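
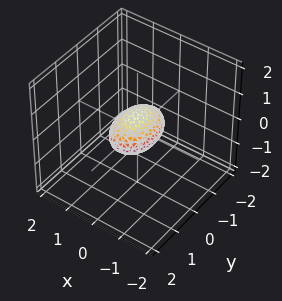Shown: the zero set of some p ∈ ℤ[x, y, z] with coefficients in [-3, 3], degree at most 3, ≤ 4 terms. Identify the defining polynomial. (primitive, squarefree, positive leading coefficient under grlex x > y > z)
2*x^2 + y^2 + 3*z^2 - 1

(a) Degree: a closed, bounded, convex surface; a quadric, so deg p = 2.
(b) Symmetries: it's symmetric under y → −y, forcing even powers of y; the x ↦ −x reflection is a symmetry, so x appears only in even powers; mirror symmetry z ↦ −z ⇒ only even powers of z.
(c) Against the integer gridlines: the y-axis gridline crossings are at y ∈ {-1, 1}.
(d) These observations pin down the coefficients.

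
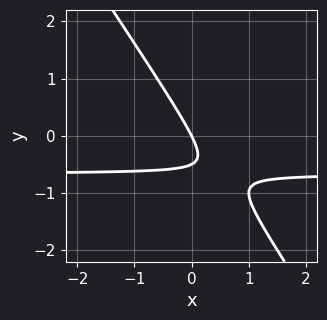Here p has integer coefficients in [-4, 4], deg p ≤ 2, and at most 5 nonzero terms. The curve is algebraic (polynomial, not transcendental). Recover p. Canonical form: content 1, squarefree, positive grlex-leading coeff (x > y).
1. The degree is 2 — no degree-1 curve has this shape.
2. Checking where it meets the axes: one y-axis crossing is at y = 0; one x-axis crossing is at x = 0.
3. Fitting integer coefficients to these (and the overall shape) gives p.

3*x*y + 2*y^2 + 2*x + y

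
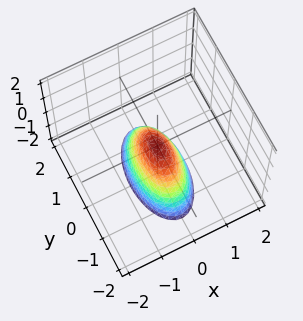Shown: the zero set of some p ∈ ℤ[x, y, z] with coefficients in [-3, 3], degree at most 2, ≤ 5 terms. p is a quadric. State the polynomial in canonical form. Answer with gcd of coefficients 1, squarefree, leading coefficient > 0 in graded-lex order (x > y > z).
3*x^2 + y^2 + z

The degree is 2 — a paraboloid; a quadric.
Symmetries: the y ↦ −y reflection is a symmetry, so y appears only in even powers; it's symmetric under x → −x, forcing even powers of x.
Reading off the gridlines: it crosses the z-axis at the gridline z = 0; it meets the y-axis at y = 0 (among the integer gridlines); it meets the x-axis at x = 0 (among the integer gridlines).
Together with the visible shape, these determine p as stated.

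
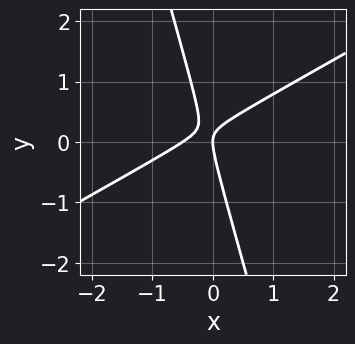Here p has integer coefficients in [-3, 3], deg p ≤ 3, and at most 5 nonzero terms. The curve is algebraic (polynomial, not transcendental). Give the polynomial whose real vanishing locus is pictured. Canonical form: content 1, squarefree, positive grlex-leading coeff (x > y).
First, deg p = 2. The shape is more complex than any degree-1 curve.
Next, checking where it meets the axes: it meets the x-axis at x = 0 (among the integer gridlines); it meets the y-axis at y = 0 (among the integer gridlines).
Finally, these observations pin down the coefficients.

2*x^2 - 3*x*y - y^2 + x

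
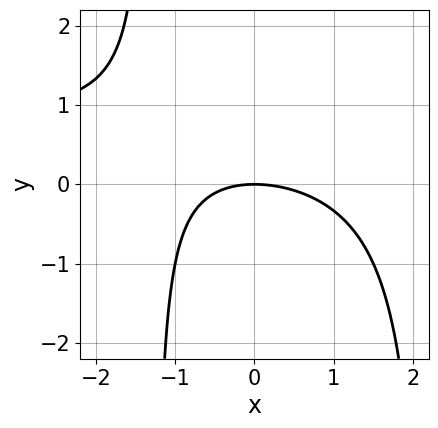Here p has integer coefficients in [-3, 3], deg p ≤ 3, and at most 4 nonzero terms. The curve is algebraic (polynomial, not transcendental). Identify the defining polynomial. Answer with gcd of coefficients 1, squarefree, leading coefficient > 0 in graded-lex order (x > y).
x^2*y - x^2 - x*y - 3*y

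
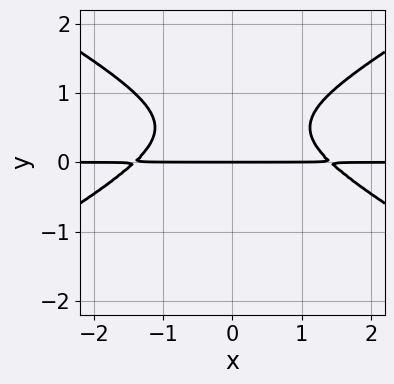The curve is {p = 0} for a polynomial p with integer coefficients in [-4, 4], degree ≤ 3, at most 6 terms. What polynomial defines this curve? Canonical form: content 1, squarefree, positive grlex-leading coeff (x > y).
(a) Degree: a generic line meets the curve in up to 3 points, so deg p = 3.
(b) Symmetries: it's symmetric under x → −x, forcing even powers of x.
(c) Checking where it meets the axes: it meets the y-axis at y = 0 (among the integer gridlines); the visible x-axis segment lies entirely on the curve.
(d) Solving for integer coefficients yields p as stated.

x^2*y - 3*y^3 + 3*y^2 - 2*y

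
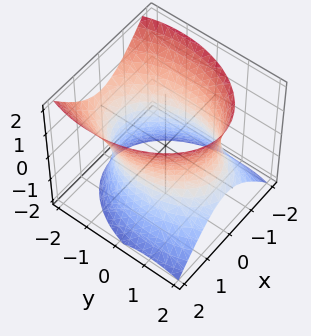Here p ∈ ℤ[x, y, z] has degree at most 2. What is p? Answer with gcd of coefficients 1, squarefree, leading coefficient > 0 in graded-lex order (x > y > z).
2*x^2 + y^2 + y*z - z^2 - 3

1. The degree is 2 — no degree-1 surface has this shape.
2. Reading off the gridlines: the surface avoids every integer z-axis point in the box.
3. These observations pin down the coefficients.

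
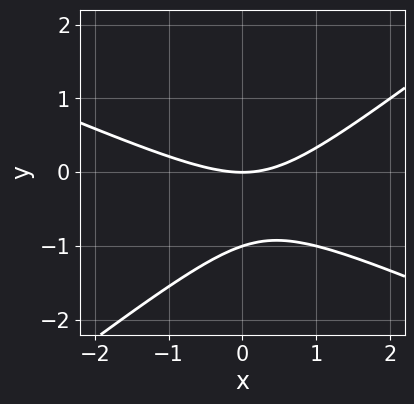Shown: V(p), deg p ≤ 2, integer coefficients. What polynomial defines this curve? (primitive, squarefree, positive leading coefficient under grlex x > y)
x^2 + x*y - 3*y^2 - 3*y

1. Degree: no degree-1 curve has this shape, so deg p = 2.
2. Checking where it meets the axes: the y-axis gridline crossings are at y ∈ {-1, 0}; one x-axis crossing is at x = 0.
3. Together with the visible shape, these determine p as stated.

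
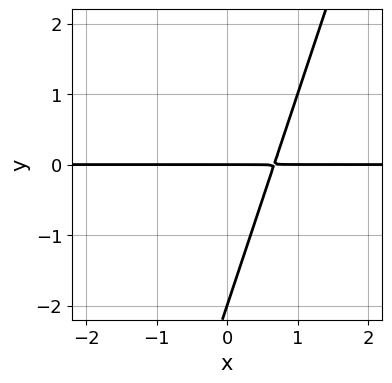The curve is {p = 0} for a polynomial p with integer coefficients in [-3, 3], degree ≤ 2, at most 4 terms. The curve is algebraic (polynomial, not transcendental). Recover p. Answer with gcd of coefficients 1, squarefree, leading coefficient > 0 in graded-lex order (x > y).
(a) The degree is 2 — the shape is more complex than any degree-1 curve.
(b) Observable constraints: every point of the x-axis in the box is on the curve; among the integer gridlines, it crosses the y-axis at y ∈ {-2, 0}.
(c) Assembling these constraints gives the stated polynomial.

3*x*y - y^2 - 2*y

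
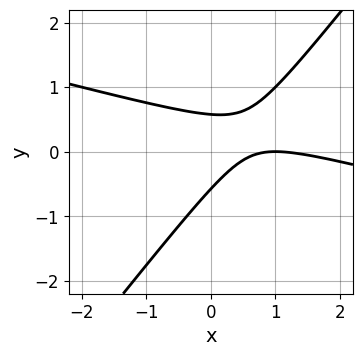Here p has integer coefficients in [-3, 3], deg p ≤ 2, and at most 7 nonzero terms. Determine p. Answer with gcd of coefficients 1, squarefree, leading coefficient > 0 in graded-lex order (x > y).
deg p = 2. The shape is more complex than any degree-1 curve.
Checking where it meets the axes: one x-axis crossing is at x = 1.
Putting this together gives p.

x^2 + 3*x*y - 3*y^2 - 2*x + 1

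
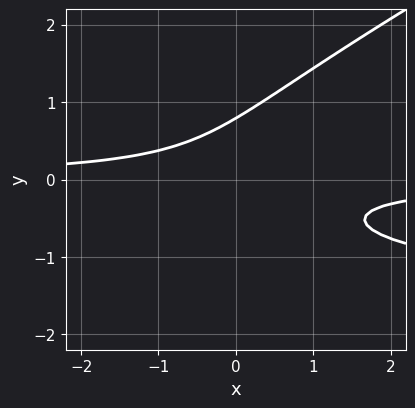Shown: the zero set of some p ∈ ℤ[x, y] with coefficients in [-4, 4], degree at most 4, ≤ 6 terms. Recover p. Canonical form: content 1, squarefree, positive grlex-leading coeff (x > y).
(a) deg p = 3. No degree-2 curve has this shape.
(b) Observable constraints: it misses every integer gridline on the x-axis.
(c) Solving for integer coefficients yields p as stated.

x*y^2 - 2*y^3 + 2*x*y + 1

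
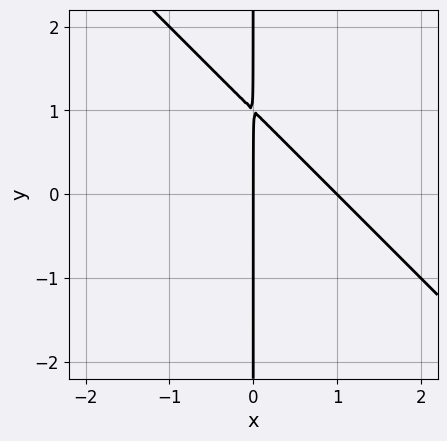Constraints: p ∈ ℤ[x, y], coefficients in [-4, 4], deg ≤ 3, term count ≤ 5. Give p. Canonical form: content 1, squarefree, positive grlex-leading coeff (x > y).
x^2 + x*y - x

deg p = 2.
Observable constraints: the x-axis gridline crossings are at x ∈ {0, 1}; the visible y-axis segment lies entirely on the curve.
These observations pin down the coefficients.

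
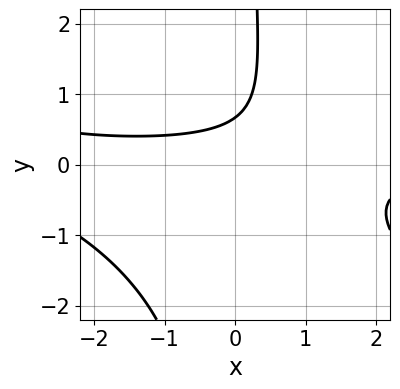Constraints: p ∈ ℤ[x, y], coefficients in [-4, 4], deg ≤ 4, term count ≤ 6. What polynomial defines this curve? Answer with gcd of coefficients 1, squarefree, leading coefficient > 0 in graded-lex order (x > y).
x^2*y + 2*x*y^2 + 2*x*y - 3*y + 2

deg p = 3.
Checking where it meets the axes: no x-intercept at any integer in the box.
Together with the visible shape, these determine p as stated.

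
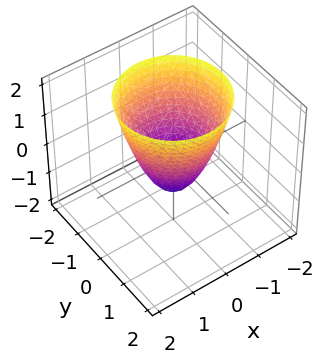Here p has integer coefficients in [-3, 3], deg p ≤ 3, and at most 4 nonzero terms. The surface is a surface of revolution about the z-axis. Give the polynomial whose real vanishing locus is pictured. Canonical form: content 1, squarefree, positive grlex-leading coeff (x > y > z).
3*x^2 + 3*y^2 - 2*z - 2

deg p = 2. No degree-1 surface has this shape.
Symmetries: rotational symmetry about the z-axis ⇒ p depends on x, y only through x² + y².
From the visible intercepts: a circular section at z = 0 has radius between 0 and 1; it crosses the z-axis at the gridline z = -1.
Solving for integer coefficients yields p as stated.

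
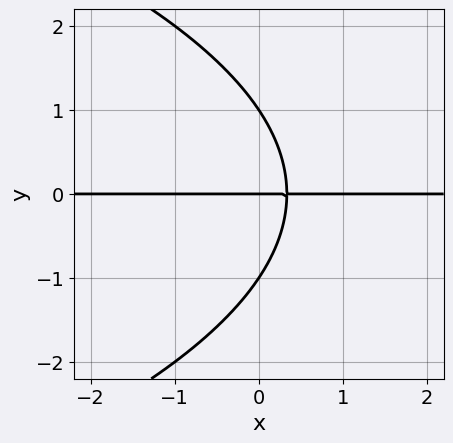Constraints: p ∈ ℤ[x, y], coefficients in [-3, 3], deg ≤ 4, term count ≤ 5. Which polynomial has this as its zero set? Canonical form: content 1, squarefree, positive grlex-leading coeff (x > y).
y^3 + 3*x*y - y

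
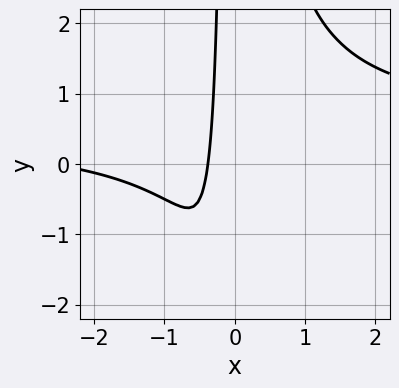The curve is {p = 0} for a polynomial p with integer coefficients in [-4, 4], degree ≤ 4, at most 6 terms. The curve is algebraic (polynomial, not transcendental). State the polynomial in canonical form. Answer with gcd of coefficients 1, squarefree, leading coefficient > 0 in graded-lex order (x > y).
2*x^2*y - x^2 - 3*x - 1

1. The degree is 3 — a generic line meets the curve in up to 3 points.
2. Reading off the gridlines: no y-intercept at any integer in the box.
3. Matching integer coefficients to the picture gives p.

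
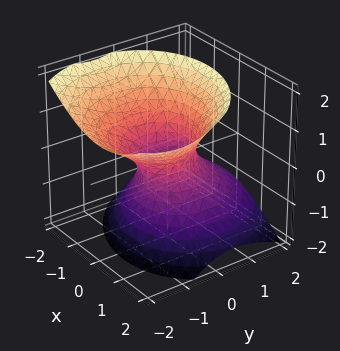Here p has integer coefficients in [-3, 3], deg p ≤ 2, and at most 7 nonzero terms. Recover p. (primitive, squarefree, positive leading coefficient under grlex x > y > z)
3*x^2 + x*y + 3*y^2 + 3*y*z - 3*z^2 - 2

First, the degree is 2 — a generic line meets the surface in up to 2 points.
Then, reading off the gridlines: no z-intercept at any integer in the box.
Finally, putting this together gives p.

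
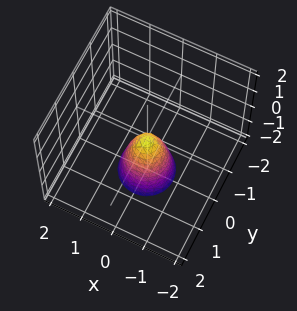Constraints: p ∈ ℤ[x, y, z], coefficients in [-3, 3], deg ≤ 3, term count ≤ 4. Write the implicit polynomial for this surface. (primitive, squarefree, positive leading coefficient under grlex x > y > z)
The degree is 2 — a paraboloid; a quadric.
Symmetries: rotational symmetry about the z-axis ⇒ p depends on x, y only through x² + y².
Checking where it meets the axes: a circular section at z = -1 has radius between 0 and 1; one x-axis crossing is at x = 0; one y-axis crossing is at y = 0.
Putting this together gives p.

3*x^2 + 3*y^2 + z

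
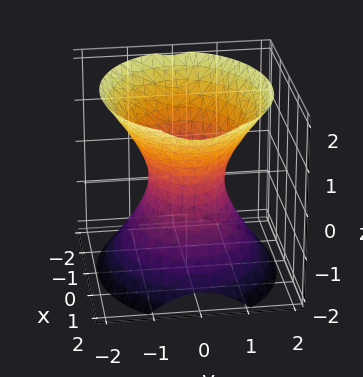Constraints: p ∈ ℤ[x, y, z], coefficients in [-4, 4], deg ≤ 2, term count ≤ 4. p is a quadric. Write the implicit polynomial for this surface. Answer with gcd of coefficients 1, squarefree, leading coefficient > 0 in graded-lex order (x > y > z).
2*x^2 + 3*y^2 - 2*z^2 - 2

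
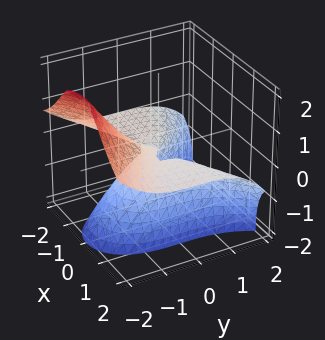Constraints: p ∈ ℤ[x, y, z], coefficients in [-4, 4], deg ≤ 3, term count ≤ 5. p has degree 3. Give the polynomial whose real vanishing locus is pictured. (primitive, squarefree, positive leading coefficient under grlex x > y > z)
1. The degree is 3 — a generic line meets the surface in up to 3 points.
2. Reading off the gridlines: every point of the x-axis in the box is on the surface; it crosses the z-axis at the gridline z = 0; one y-axis crossing is at y = 0.
3. Assembling these constraints gives the stated polynomial.

3*x^2*z + y^3 + 2*z^2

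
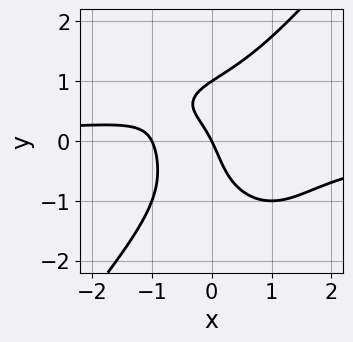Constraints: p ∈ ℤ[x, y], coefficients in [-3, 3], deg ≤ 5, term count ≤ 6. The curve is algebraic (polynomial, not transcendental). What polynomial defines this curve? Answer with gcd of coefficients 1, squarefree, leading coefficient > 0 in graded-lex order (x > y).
deg p = 4. A generic line meets the curve in up to 4 points.
From the visible intercepts: the x-axis gridline crossings are at x ∈ {-1, 0}; among the integer gridlines, it crosses the y-axis at y ∈ {0, 1}.
Solving for integer coefficients yields p as stated.

2*x^3*y - y^4 + 2*x^2 + 2*x + y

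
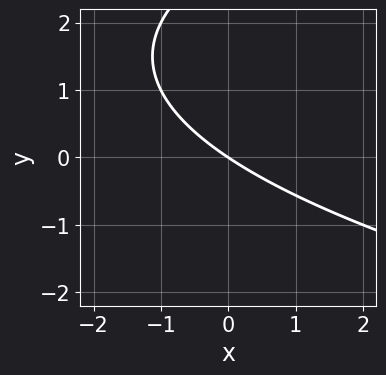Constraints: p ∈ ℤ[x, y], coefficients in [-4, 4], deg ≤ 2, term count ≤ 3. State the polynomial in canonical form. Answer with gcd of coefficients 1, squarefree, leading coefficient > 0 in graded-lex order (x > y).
y^2 - 2*x - 3*y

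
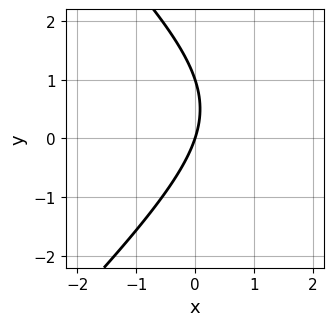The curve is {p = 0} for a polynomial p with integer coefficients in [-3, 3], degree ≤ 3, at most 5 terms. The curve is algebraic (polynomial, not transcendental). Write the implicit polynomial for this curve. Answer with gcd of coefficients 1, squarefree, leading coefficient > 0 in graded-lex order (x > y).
(a) deg p = 2. The shape is more complex than any degree-1 curve.
(b) Checking where it meets the axes: the y-axis gridline crossings are at y ∈ {0, 1}; it meets the x-axis at x = 0 (among the integer gridlines).
(c) Putting this together gives p.

x^2 - y^2 - 3*x + y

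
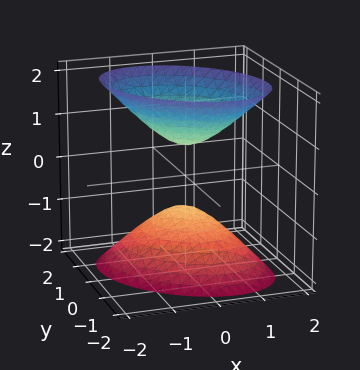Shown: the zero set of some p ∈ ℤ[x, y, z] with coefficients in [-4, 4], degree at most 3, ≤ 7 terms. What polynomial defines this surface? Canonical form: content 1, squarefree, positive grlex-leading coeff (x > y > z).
3*x^2 + 2*x*y + 3*y^2 - 2*z^2 + 1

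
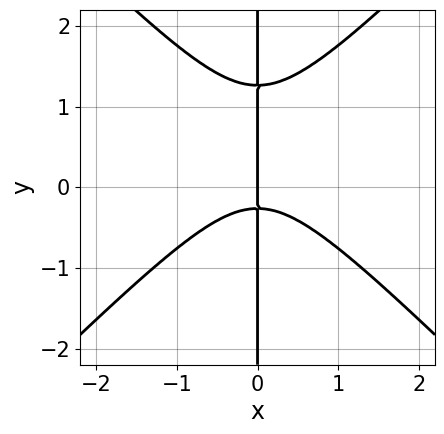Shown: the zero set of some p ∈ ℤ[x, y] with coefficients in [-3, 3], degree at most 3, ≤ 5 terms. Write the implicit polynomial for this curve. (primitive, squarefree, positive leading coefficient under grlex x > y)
3*x^3 - 3*x*y^2 + 3*x*y + x

1. The degree is 3 — a generic line meets the curve in up to 3 points.
2. Observable constraints: one x-axis crossing is at x = 0; every point of the y-axis in the box is on the curve.
3. The integer polynomial consistent with all of this is the stated p.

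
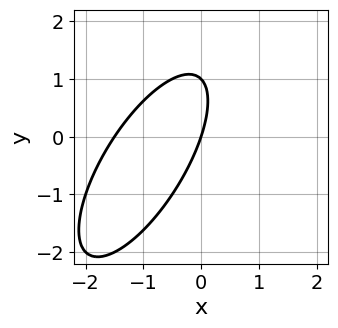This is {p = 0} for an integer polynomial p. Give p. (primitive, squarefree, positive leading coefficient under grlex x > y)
1. Degree: no degree-1 curve has this shape, so deg p = 2.
2. Reading off the gridlines: among the integer gridlines, it crosses the y-axis at y ∈ {0, 1}; it crosses the x-axis at the gridline x = 0.
3. Putting this together gives p.

2*x^2 - 2*x*y + y^2 + 3*x - y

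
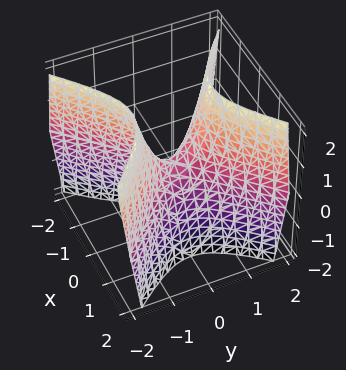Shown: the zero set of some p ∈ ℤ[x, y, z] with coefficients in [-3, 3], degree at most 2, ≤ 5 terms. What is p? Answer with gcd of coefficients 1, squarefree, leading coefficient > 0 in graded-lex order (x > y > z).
2*x^2 - 2*y^2 + z

(a) deg p = 2. A saddle surface; a quadric.
(b) Symmetries: it's symmetric under x → −x, forcing even powers of x; the y ↦ −y reflection is a symmetry, so y appears only in even powers.
(c) Checking where it meets the axes: it meets the z-axis at z = 0 (among the integer gridlines); it meets the y-axis at y = 0 (among the integer gridlines).
(d) Matching integer coefficients to the picture gives p.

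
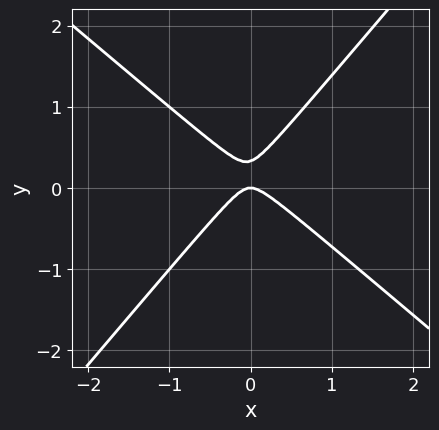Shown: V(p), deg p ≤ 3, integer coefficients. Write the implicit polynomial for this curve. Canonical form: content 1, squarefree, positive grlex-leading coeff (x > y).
3*x^2 + x*y - 3*y^2 + y

First, degree: a generic line meets the curve in up to 2 points, so deg p = 2.
Next, against the integer gridlines: it crosses the y-axis at the gridline y = 0; it meets the x-axis at x = 0 (among the integer gridlines).
Finally, matching integer coefficients to the picture gives p.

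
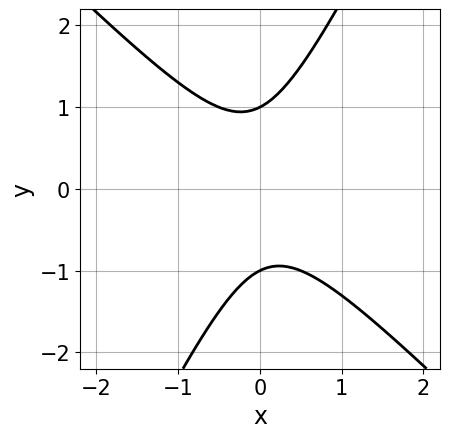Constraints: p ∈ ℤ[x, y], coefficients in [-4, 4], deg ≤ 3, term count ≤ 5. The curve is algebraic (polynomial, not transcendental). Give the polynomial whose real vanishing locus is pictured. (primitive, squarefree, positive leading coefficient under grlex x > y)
(a) Degree: a generic line meets the curve in up to 2 points, so deg p = 2.
(b) From the axis intercepts and sections: among the integer gridlines, it crosses the y-axis at y ∈ {-1, 1}; it misses every integer gridline on the x-axis.
(c) These observations pin down the coefficients.

2*x^2 + x*y - y^2 + 1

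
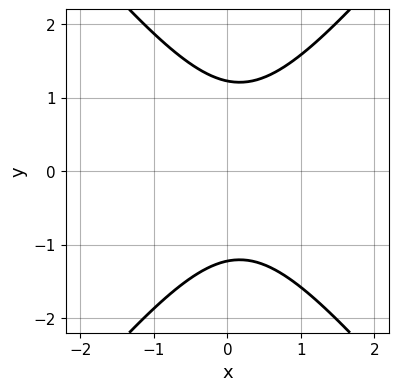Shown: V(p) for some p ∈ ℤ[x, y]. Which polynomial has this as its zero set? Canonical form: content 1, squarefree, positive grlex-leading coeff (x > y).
3*x^2 - 2*y^2 - x + 3

First, degree: no degree-1 curve has this shape, so deg p = 2.
Next, symmetries: the y ↦ −y reflection is a symmetry, so y appears only in even powers.
Then, from the axis intercepts and sections: no x-intercept at any integer in the box.
Finally, fitting integer coefficients to these (and the overall shape) gives p.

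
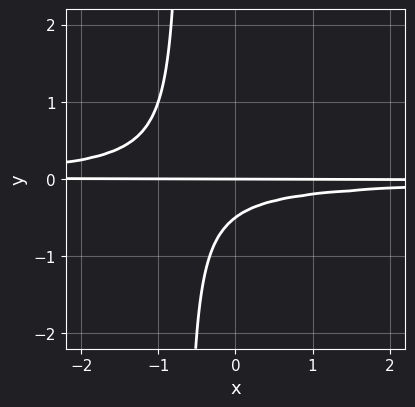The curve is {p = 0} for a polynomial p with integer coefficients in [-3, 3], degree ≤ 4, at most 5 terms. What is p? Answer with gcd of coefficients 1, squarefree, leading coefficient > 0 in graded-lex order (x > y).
deg p = 3.
Against the integer gridlines: one y-axis crossing is at y = 0; the visible x-axis segment lies entirely on the curve.
These observations pin down the coefficients.

3*x*y^2 + 2*y^2 + y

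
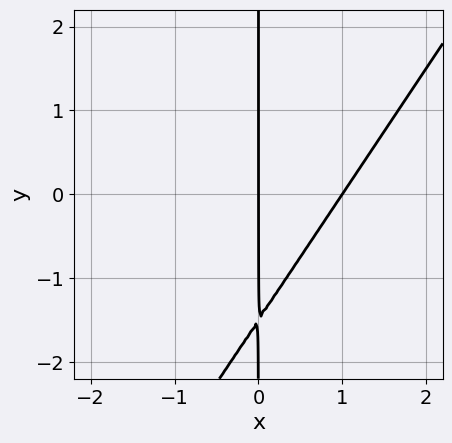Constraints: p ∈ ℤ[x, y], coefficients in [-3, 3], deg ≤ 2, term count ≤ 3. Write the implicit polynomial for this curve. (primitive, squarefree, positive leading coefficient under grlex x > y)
3*x^2 - 2*x*y - 3*x

1. The degree is 2 — the shape is more complex than any degree-1 curve.
2. From the visible intercepts: every point of the y-axis in the box is on the curve; among the integer gridlines, it crosses the x-axis at x ∈ {0, 1}.
3. The integer polynomial consistent with all of this is the stated p.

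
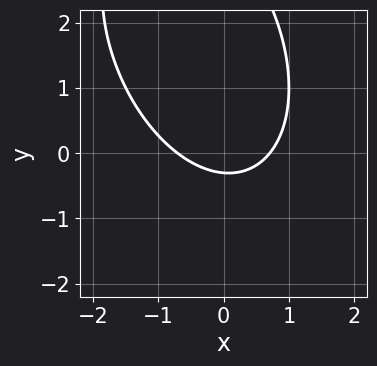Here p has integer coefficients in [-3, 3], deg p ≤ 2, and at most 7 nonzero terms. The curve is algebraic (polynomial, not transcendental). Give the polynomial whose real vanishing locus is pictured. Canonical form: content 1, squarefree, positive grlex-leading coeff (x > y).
deg p = 2. A generic line meets the curve in up to 2 points.
The integer polynomial consistent with all of this is the stated p.

2*x^2 + x*y + y^2 - 3*y - 1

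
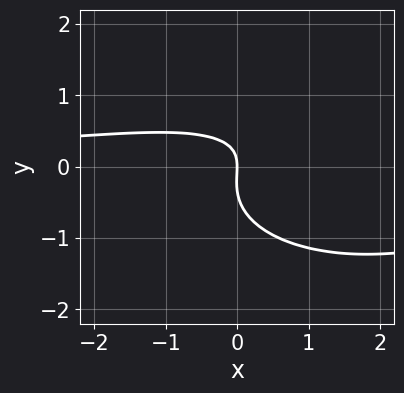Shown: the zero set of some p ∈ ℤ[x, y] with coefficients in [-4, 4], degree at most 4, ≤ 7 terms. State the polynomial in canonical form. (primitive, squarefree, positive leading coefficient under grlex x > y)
x^2*y + 3*y^3 - 2*x*y + y^2 + 2*x

Degree: a generic line meets the curve in up to 3 points, so deg p = 3.
Observable constraints: it crosses the y-axis at the gridline y = 0; one x-axis crossing is at x = 0.
Assembling these constraints gives the stated polynomial.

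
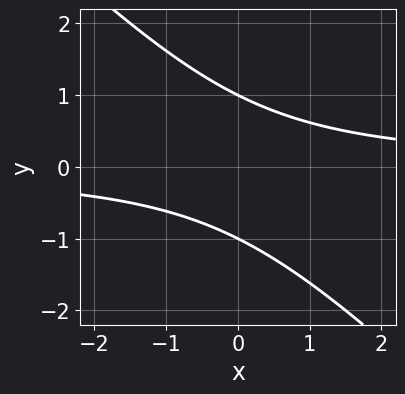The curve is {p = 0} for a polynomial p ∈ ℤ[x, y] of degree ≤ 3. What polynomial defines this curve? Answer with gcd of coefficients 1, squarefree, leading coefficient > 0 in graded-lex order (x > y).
deg p = 2. A generic line meets the curve in up to 2 points.
Reading off the gridlines: among the integer gridlines, it crosses the y-axis at y ∈ {-1, 1}; it misses every integer gridline on the x-axis.
Assembling these constraints gives the stated polynomial.

x*y + y^2 - 1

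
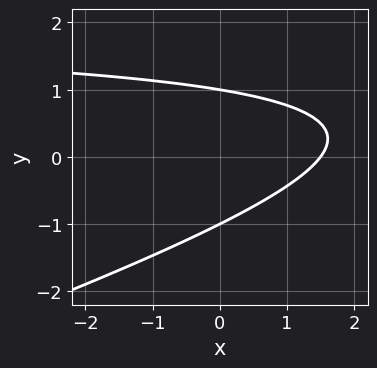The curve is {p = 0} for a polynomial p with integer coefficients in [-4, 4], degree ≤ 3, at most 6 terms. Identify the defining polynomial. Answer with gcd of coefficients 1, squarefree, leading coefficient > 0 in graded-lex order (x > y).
Degree: the shape is more complex than any degree-1 curve, so deg p = 2.
From the axis intercepts and sections: among the integer gridlines, it crosses the y-axis at y ∈ {-1, 1}.
Fitting integer coefficients to these (and the overall shape) gives p.

x*y - 3*y^2 - 2*x + 3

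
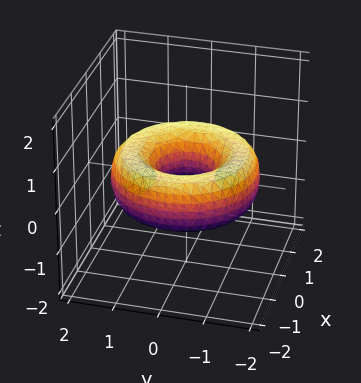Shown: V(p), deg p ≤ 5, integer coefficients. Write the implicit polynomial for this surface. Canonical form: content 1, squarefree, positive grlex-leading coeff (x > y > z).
x^4 + 2*x^2*y^2 + y^4 - 3*x^2 - 3*y^2 + 3*z^2 + 1

The degree is 4 — the shape is more complex than any degree-3 surface.
By symmetry, every cross-section ⟂ z is a circle, so x, y appear only via x² + y².
Against the integer gridlines: no z-intercept at any integer in the box; a circular section at z = 0 has radius between 0 and 1.
These observations pin down the coefficients.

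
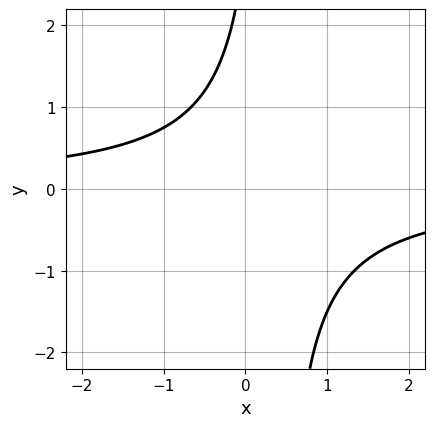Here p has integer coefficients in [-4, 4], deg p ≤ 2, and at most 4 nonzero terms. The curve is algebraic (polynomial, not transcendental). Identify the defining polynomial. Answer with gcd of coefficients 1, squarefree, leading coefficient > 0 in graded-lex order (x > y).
(a) deg p = 2.
(b) From the axis intercepts and sections: no x-intercept at any integer in the box; the curve avoids every integer y-axis point in the box.
(c) Together with the visible shape, these determine p as stated.

3*x*y - y + 3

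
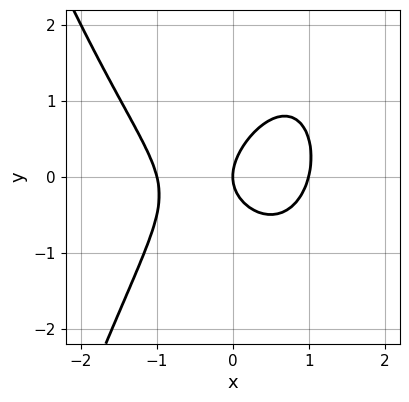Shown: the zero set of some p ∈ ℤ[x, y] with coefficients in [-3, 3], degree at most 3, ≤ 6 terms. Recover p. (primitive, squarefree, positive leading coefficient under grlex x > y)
Degree: no degree-2 curve has this shape, so deg p = 3.
From the axis intercepts and sections: the x-axis gridline crossings are at x ∈ {-1, 0, 1}; it meets the y-axis at y = 0 (among the integer gridlines).
These observations pin down the coefficients.

2*x^3 - x*y + 2*y^2 - 2*x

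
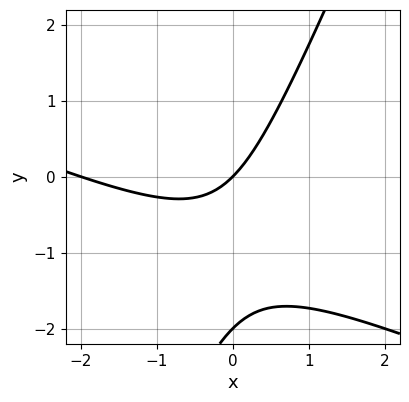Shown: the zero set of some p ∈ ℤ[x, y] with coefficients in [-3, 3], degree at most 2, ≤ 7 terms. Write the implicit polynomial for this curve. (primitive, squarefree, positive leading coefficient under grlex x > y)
1. The degree is 2 — no degree-1 curve has this shape.
2. Against the integer gridlines: the x-axis gridline crossings are at x ∈ {-2, 0}; the y-axis gridline crossings are at y ∈ {-2, 0}.
3. Putting this together gives p.

x^2 + 2*x*y - y^2 + 2*x - 2*y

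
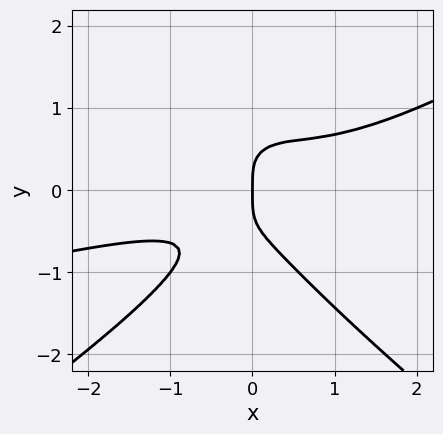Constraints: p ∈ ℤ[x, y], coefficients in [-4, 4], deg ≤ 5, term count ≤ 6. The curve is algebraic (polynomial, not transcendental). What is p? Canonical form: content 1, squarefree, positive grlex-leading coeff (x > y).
x^2*y^2 - 2*y^4 + x^3 - 3*x^2*y + x

First, the degree is 4 — the shape is more complex than any degree-3 curve.
Next, reading off the gridlines: it meets the x-axis at x = 0 (among the integer gridlines); it meets the y-axis at y = 0 (among the integer gridlines).
Finally, assembling these constraints gives the stated polynomial.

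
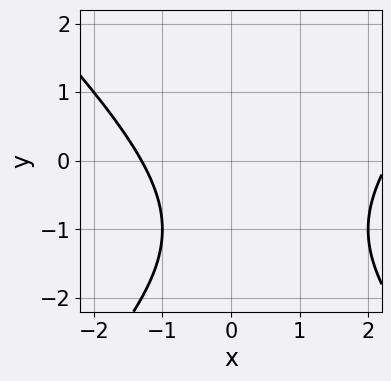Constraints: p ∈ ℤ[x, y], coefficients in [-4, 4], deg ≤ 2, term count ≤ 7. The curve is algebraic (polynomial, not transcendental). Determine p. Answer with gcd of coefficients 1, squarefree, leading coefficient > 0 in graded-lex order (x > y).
x^2 - y^2 - x - 2*y - 3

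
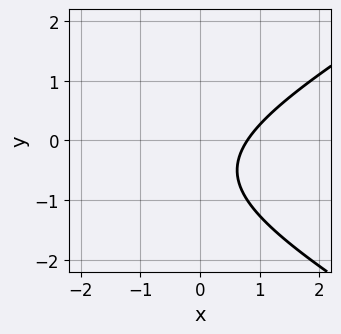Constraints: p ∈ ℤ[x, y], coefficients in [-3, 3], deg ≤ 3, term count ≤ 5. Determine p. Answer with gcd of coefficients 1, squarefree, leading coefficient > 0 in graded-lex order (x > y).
x^2 - 3*y^2 + 3*x - 3*y - 3

(a) Degree: the shape is more complex than any degree-1 curve, so deg p = 2.
(b) Against the integer gridlines: it misses every integer gridline on the y-axis.
(c) The integer polynomial consistent with all of this is the stated p.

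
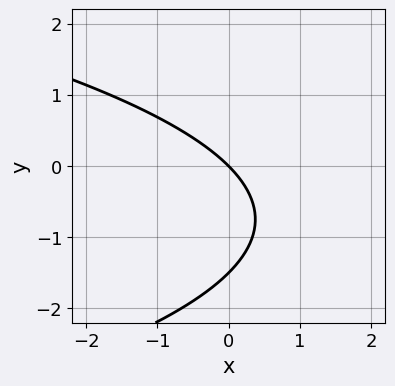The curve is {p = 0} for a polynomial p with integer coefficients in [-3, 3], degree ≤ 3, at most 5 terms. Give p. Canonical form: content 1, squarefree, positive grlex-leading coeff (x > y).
2*y^2 + 3*x + 3*y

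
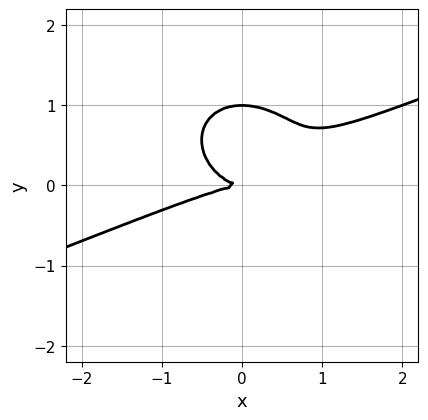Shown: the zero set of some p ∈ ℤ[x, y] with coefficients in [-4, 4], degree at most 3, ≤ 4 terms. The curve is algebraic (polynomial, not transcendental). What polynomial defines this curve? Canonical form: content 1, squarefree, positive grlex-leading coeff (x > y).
The degree is 3 — a generic line meets the curve in up to 3 points.
From the visible intercepts: the y-axis gridline crossings are at y ∈ {0, 1}; one x-axis crossing is at x = 0.
Fitting integer coefficients to these (and the overall shape) gives p.

x^3 - 2*x^2*y - 3*y^3 + 3*y^2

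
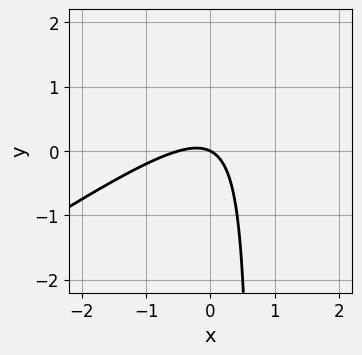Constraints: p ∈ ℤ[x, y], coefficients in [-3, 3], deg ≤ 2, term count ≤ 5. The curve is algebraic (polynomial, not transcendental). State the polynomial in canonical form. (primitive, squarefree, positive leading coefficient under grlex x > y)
2*x^2 - 3*x*y + x + 2*y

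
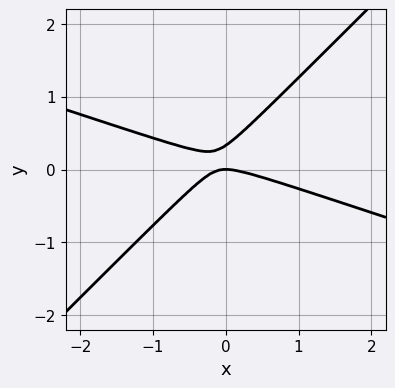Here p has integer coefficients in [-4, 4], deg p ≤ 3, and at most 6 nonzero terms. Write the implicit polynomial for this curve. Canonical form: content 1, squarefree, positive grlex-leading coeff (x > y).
The degree is 2 — a generic line meets the curve in up to 2 points.
Reading off the gridlines: it meets the x-axis at x = 0 (among the integer gridlines); it crosses the y-axis at the gridline y = 0.
Together with the visible shape, these determine p as stated.

x^2 + 2*x*y - 3*y^2 + y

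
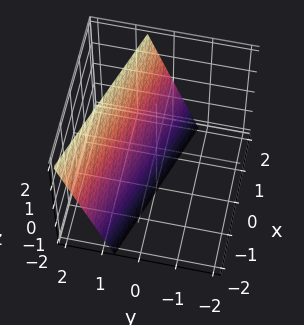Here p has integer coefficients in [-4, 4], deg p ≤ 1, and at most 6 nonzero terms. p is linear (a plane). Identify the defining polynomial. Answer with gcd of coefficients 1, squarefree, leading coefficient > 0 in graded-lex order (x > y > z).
The degree is 1 — the surface is flat (a plane).
From the visible intercepts: it crosses the z-axis at the gridline z = -2; it crosses the x-axis at the gridline x = 2.
Fitting integer coefficients to these (and the overall shape) gives p.

x + 3*y - z - 2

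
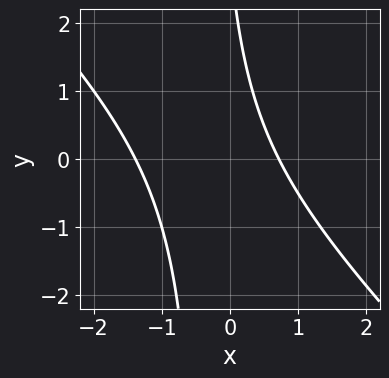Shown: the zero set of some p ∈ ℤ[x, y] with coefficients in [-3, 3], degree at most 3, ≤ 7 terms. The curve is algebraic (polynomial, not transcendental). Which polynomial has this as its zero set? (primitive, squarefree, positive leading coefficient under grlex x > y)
Degree: the shape is more complex than any degree-1 curve, so deg p = 2.
Checking where it meets the axes: the curve avoids every integer y-axis point in the box.
Together with the visible shape, these determine p as stated.

3*x^2 + 3*x*y + 2*x + y - 3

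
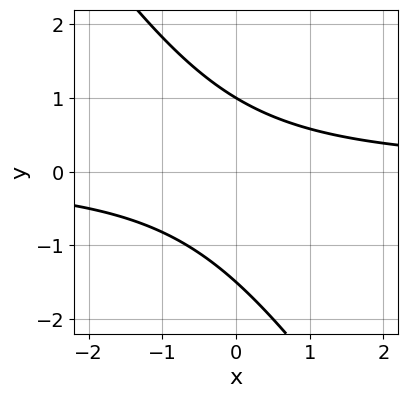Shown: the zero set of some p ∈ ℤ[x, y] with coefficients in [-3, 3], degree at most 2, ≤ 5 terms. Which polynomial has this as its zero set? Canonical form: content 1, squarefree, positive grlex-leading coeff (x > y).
3*x*y + 2*y^2 + y - 3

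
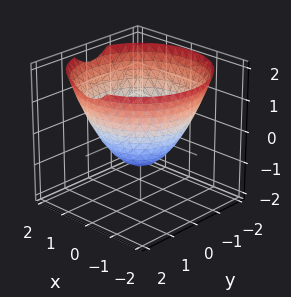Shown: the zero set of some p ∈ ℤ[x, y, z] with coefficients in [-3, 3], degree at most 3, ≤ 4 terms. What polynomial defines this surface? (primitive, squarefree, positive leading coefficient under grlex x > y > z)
First, the degree is 2 — the shape is more complex than any degree-1 surface.
Next, by symmetry, the z-axis is an axis of rotation, so x and y enter only as x² + y².
Next, observable constraints: a circular section at z = 0 has radius between 1 and 2; one z-axis crossing is at z = -1.
Finally, the integer polynomial consistent with all of this is the stated p.

2*x^2 + 2*y^2 - 3*z - 3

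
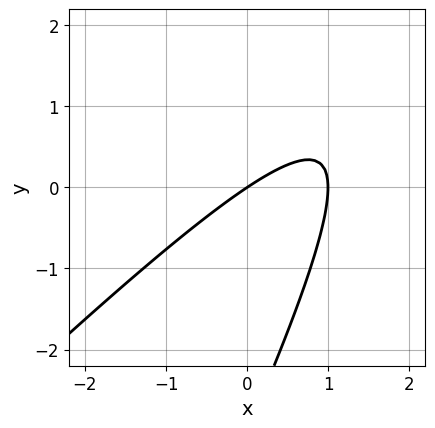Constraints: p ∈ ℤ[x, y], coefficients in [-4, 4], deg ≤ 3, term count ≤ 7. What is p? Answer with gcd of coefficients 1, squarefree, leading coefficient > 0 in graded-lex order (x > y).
(a) The degree is 2 — no degree-1 curve has this shape.
(b) Observable constraints: the x-axis gridline crossings are at x ∈ {0, 1}; one y-axis crossing is at y = 0.
(c) Fitting integer coefficients to these (and the overall shape) gives p.

2*x^2 - 3*x*y + y^2 - 2*x + 3*y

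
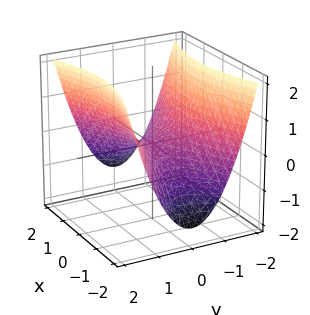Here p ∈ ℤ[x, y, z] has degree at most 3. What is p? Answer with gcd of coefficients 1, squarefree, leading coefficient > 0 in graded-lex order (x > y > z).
x^2 - 3*y^2 + 3*z

(a) Degree: a saddle surface; a quadric, so deg p = 2.
(b) Symmetries: it's symmetric under y → −y, forcing even powers of y; mirror symmetry x ↦ −x ⇒ only even powers of x.
(c) Observable constraints: it crosses the x-axis at the gridline x = 0; it meets the y-axis at y = 0 (among the integer gridlines); one z-axis crossing is at z = 0.
(d) Solving for integer coefficients yields p as stated.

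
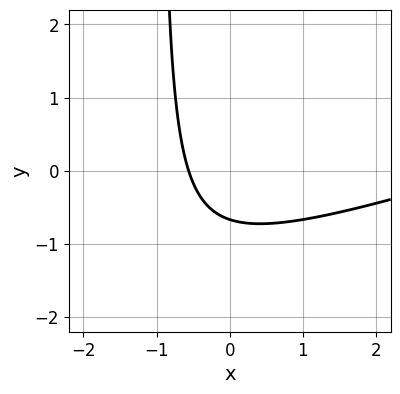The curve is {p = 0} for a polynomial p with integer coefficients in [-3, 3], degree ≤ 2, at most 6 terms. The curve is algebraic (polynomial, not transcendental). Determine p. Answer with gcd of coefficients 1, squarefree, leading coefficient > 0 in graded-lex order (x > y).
x^2 - 3*x*y - 3*x - 3*y - 2

deg p = 2. The shape is more complex than any degree-1 curve.
Matching integer coefficients to the picture gives p.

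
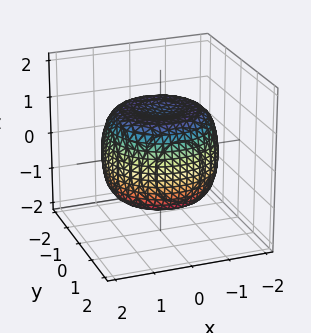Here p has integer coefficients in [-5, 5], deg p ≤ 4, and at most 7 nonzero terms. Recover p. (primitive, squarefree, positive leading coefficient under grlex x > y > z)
2*x^4 + 4*x^2*y^2 + 2*y^4 - 3*x^2 - 3*y^2 + 3*z^2 - 3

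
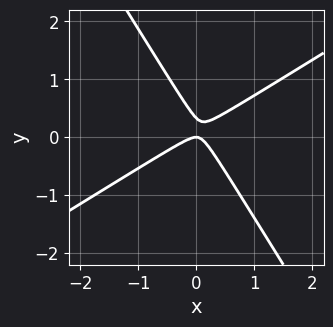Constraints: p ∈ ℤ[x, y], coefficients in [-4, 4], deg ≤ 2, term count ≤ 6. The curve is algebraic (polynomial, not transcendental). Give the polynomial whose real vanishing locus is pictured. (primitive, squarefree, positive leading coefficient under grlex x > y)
3*x^2 - 3*x*y - 3*y^2 + y

1. deg p = 2.
2. Checking where it meets the axes: one x-axis crossing is at x = 0; one y-axis crossing is at y = 0.
3. Matching integer coefficients to the picture gives p.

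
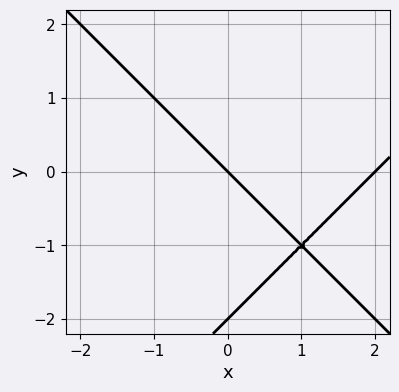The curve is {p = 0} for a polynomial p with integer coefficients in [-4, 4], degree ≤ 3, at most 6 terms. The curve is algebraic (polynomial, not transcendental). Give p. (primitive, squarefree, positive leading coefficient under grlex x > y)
(a) deg p = 2. No degree-1 curve has this shape.
(b) From the visible intercepts: among the integer gridlines, it crosses the x-axis at x ∈ {0, 2}; the y-axis gridline crossings are at y ∈ {-2, 0}.
(c) Assembling these constraints gives the stated polynomial.

x^2 - y^2 - 2*x - 2*y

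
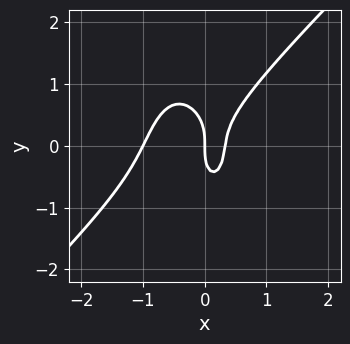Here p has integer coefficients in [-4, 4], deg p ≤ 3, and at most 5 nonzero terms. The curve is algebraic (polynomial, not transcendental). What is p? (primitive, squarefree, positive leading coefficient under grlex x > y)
3*x^3 - 2*x^2*y - y^3 + 2*x^2 - x

1. The degree is 3 — the shape is more complex than any degree-2 curve.
2. Checking where it meets the axes: the x-axis gridline crossings are at x ∈ {-1, 0}; it meets the y-axis at y = 0 (among the integer gridlines).
3. These observations pin down the coefficients.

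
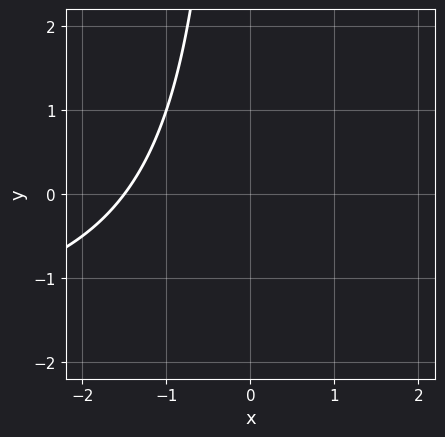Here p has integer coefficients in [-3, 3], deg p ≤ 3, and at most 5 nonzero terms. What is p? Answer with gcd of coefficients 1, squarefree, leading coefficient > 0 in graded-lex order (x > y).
First, the degree is 2 — no degree-1 curve has this shape.
Then, observable constraints: no y-intercept at any integer in the box.
Finally, assembling these constraints gives the stated polynomial.

x*y + 2*x + 3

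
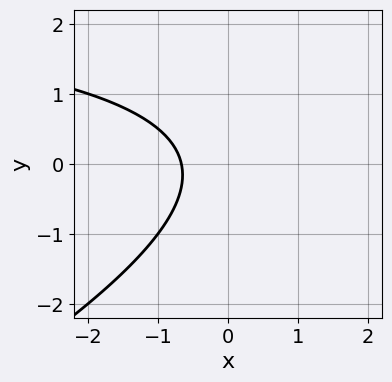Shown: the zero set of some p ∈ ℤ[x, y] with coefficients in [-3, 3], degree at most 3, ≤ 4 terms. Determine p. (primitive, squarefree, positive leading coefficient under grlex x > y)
First, deg p = 2. The shape is more complex than any degree-1 curve.
Next, from the axis intercepts and sections: it misses every integer gridline on the y-axis.
Finally, putting this together gives p.

x*y - 2*y^2 - 3*x - 2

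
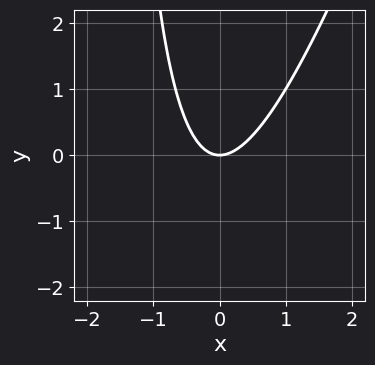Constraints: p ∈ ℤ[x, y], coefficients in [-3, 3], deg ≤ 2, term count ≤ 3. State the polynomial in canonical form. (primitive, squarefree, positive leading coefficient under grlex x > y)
3*x^2 - x*y - 2*y

First, deg p = 2. No degree-1 curve has this shape.
Then, against the integer gridlines: it crosses the y-axis at the gridline y = 0; one x-axis crossing is at x = 0.
Finally, these observations pin down the coefficients.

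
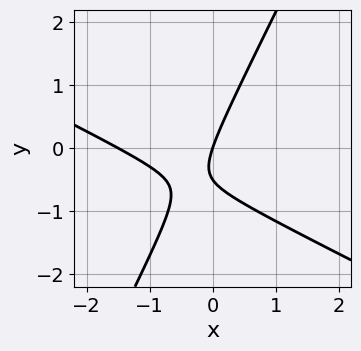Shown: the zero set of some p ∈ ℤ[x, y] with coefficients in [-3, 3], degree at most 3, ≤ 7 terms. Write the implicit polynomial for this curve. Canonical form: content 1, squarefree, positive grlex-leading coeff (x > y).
First, the degree is 2 — a generic line meets the curve in up to 2 points.
Next, from the axis intercepts and sections: one x-axis crossing is at x = 0; it crosses the y-axis at the gridline y = 0.
Finally, putting this together gives p.

2*x^2 + 3*x*y - 2*y^2 + 3*x - y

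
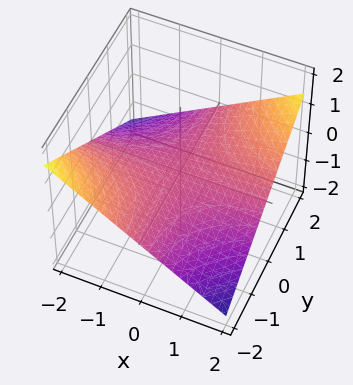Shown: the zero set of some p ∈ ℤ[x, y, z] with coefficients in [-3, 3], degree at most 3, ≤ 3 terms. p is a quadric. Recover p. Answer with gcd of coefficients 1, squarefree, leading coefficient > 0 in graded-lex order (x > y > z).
1. The degree is 2 — a saddle surface; a quadric.
2. Observable constraints: every point of the y-axis in the box is on the surface; one z-axis crossing is at z = 0; every point of the x-axis in the box is on the surface.
3. Matching integer coefficients to the picture gives p.

x*y - 3*z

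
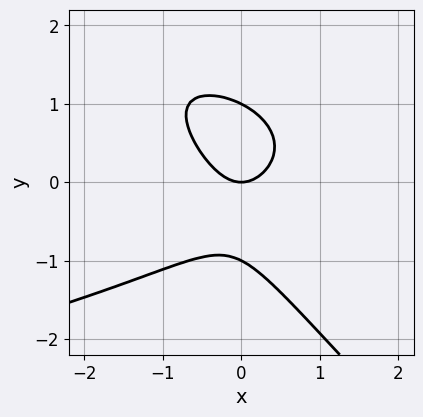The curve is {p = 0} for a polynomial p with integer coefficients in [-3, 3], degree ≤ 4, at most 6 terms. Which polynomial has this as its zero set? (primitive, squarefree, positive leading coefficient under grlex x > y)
2*x*y^2 + 2*y^3 + 3*x^2 - 2*y

First, deg p = 3. No degree-2 curve has this shape.
Next, against the integer gridlines: among the integer gridlines, it crosses the y-axis at y ∈ {-1, 0, 1}; one x-axis crossing is at x = 0.
Finally, putting this together gives p.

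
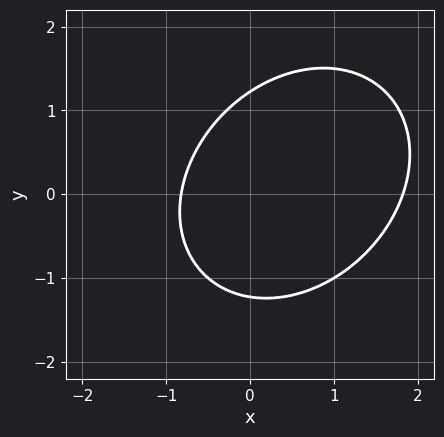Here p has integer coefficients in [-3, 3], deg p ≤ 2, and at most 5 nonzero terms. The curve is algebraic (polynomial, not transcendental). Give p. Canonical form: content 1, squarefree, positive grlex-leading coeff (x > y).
1. Degree: no degree-1 curve has this shape, so deg p = 2.
2. Solving for integer coefficients yields p as stated.

2*x^2 - x*y + 2*y^2 - 2*x - 3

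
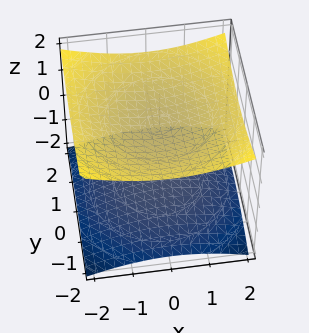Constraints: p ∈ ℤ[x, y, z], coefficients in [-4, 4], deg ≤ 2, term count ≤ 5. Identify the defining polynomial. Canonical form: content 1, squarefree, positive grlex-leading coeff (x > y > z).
The picture has 2 separate pieces. They look like related sheets of one shape, so recover p as a whole.
Degree: no degree-1 surface has this shape, so deg p = 2.
Symmetries: rotational symmetry about the z-axis ⇒ p depends on x, y only through x² + y².
Reading off the gridlines: the surface avoids every integer x-axis point in the box; it misses every integer gridline on the y-axis; among the integer gridlines, it crosses the z-axis at z ∈ {-1, 1}.
Assembling these constraints gives the stated polynomial.

x^2 + y^2 - 3*z^2 + 3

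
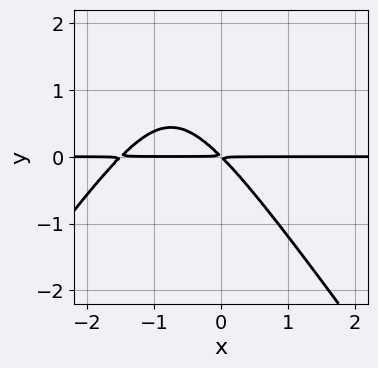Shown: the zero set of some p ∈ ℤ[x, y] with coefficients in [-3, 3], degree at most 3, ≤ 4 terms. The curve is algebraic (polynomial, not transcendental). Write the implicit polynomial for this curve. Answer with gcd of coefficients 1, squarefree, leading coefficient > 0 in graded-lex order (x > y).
1. deg p = 3. The shape is more complex than any degree-2 curve.
2. Reading off the gridlines: the visible x-axis segment lies entirely on the curve.
3. Putting this together gives p.

2*x^2*y - y^3 + 3*x*y + 3*y^2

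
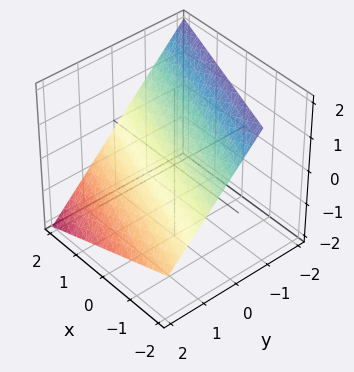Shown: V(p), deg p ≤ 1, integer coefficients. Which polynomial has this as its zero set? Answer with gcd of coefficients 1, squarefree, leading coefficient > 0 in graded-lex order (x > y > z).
1. The degree is 1 — every cross-section is a straight line — this is a plane.
2. Observable constraints: it meets the x-axis at x = 2 (among the integer gridlines).
3. Solving for integer coefficients yields p as stated.

x + 3*y + 3*z - 2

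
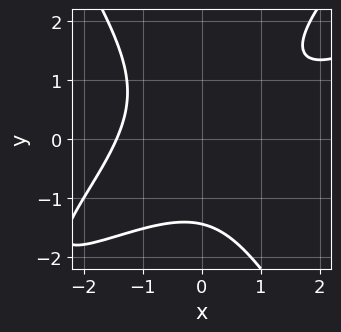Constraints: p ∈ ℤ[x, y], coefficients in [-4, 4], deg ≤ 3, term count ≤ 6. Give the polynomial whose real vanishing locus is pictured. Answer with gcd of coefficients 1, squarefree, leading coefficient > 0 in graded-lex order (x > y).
1. The degree is 3 — the shape is more complex than any degree-2 curve.
2. The integer polynomial consistent with all of this is the stated p.

x^3 - 2*x^2*y + y^3 - x*y + 3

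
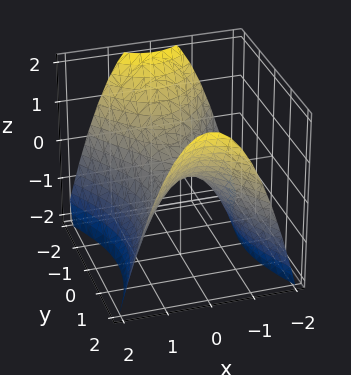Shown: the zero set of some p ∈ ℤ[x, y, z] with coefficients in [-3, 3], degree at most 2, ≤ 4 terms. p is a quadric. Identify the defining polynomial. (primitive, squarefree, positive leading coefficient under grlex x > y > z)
2*x^2 - y^2 + 2*z

deg p = 2.
Symmetries: it's symmetric under x → −x, forcing even powers of x; the y ↦ −y reflection is a symmetry, so y appears only in even powers.
Reading off the gridlines: it crosses the x-axis at the gridline x = 0; it crosses the y-axis at the gridline y = 0; it meets the z-axis at z = 0 (among the integer gridlines).
Matching integer coefficients to the picture gives p.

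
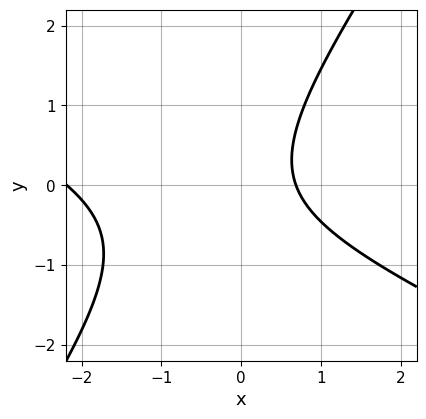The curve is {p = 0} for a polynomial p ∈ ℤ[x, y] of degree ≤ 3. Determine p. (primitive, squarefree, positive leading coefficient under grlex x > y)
deg p = 2. The shape is more complex than any degree-1 curve.
Against the integer gridlines: it misses every integer gridline on the y-axis.
The integer polynomial consistent with all of this is the stated p.

2*x^2 + 3*x*y - 3*y^2 + 3*x - 3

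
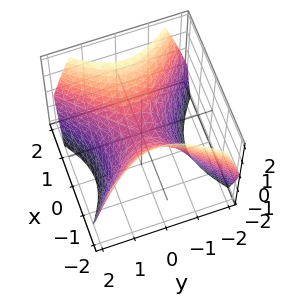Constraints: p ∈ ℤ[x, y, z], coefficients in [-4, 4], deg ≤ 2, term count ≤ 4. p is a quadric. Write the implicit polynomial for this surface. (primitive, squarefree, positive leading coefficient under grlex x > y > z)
x^2 - y^2 - z

(a) The degree is 2 — a saddle surface; a quadric.
(b) Symmetries: it's symmetric under x → −x, forcing even powers of x; mirror symmetry y ↦ −y ⇒ only even powers of y.
(c) Observable constraints: it crosses the y-axis at the gridline y = 0; it crosses the x-axis at the gridline x = 0; one z-axis crossing is at z = 0.
(d) Putting this together gives p.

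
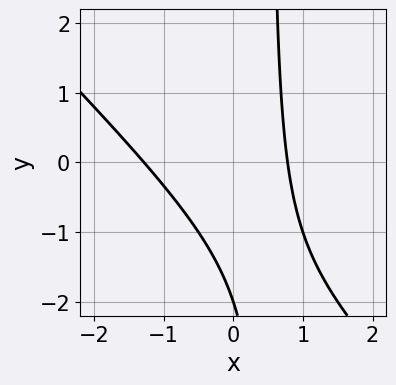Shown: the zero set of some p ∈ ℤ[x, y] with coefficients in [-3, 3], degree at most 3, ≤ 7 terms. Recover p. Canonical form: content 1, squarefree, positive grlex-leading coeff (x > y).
1. Degree: a generic line meets the curve in up to 2 points, so deg p = 2.
2. From the axis intercepts and sections: one y-axis crossing is at y = -2.
3. Putting this together gives p.

2*x^2 + 2*x*y + x - y - 2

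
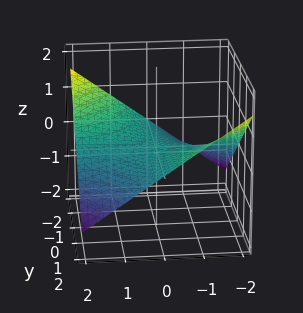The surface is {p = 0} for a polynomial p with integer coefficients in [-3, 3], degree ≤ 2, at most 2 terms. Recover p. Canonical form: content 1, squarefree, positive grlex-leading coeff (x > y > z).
First, the degree is 2 — a hyperbolic paraboloid; a quadric.
Next, against the integer gridlines: the visible y-axis segment lies entirely on the surface; it meets the z-axis at z = 0 (among the integer gridlines); the visible x-axis segment lies entirely on the surface.
Finally, matching integer coefficients to the picture gives p.

x*y + 3*z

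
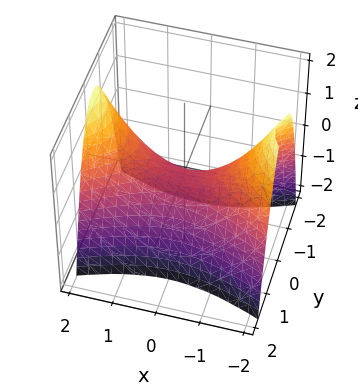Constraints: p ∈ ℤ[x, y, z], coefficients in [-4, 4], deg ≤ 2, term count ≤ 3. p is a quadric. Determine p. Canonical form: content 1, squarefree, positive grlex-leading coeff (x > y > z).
x^2 - 3*y^2 - 2*z

(a) deg p = 2. A hyperbolic paraboloid; a quadric.
(b) Symmetries: the y ↦ −y reflection is a symmetry, so y appears only in even powers; mirror symmetry x ↦ −x ⇒ only even powers of x.
(c) Observable constraints: it crosses the x-axis at the gridline x = 0; one z-axis crossing is at z = 0; it meets the y-axis at y = 0 (among the integer gridlines).
(d) Putting this together gives p.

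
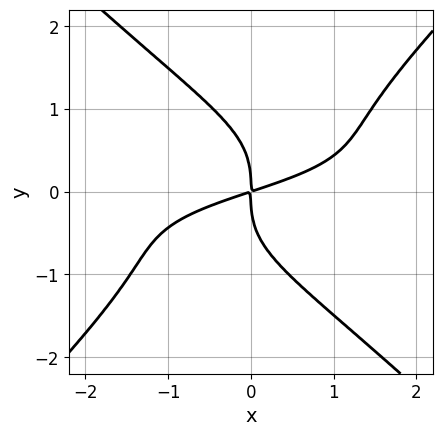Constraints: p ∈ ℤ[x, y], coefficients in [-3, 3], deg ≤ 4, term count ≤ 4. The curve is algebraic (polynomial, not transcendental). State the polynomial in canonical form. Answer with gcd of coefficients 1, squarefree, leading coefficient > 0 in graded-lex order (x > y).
2*x^2*y^2 - 2*y^4 + x^2 - 3*x*y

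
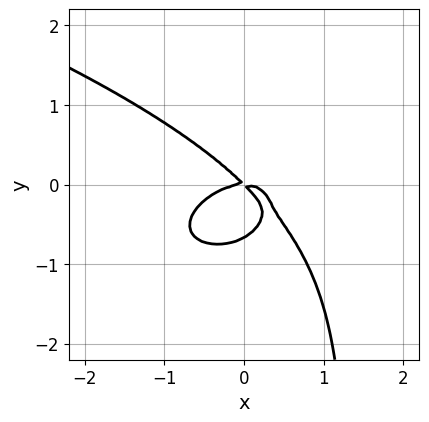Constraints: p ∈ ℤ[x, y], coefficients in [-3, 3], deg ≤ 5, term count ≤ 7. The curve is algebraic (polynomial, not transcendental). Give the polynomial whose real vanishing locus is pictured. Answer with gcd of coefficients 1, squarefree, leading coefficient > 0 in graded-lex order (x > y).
2*x*y^3 - 2*x^3 - 3*y^3 - 2*x*y - 2*y^2

The degree is 4 — no degree-3 curve has this shape.
Reading off the gridlines: it meets the y-axis at y = 0 (among the integer gridlines); it meets the x-axis at x = 0 (among the integer gridlines).
These observations pin down the coefficients.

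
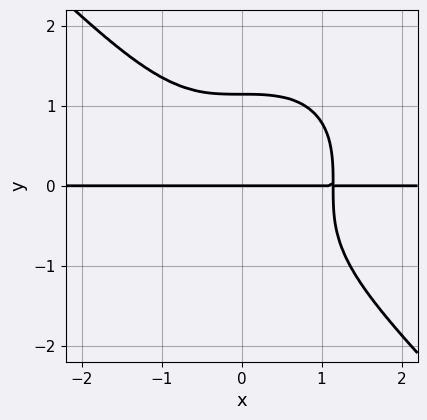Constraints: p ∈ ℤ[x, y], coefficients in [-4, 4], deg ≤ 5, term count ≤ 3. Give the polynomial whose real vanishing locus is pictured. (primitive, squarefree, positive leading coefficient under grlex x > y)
2*x^3*y + 2*y^4 - 3*y

(a) Degree: a generic line meets the curve in up to 4 points, so deg p = 4.
(b) Checking where it meets the axes: it meets the y-axis at y = 0 (among the integer gridlines); every point of the x-axis in the box is on the curve.
(c) The integer polynomial consistent with all of this is the stated p.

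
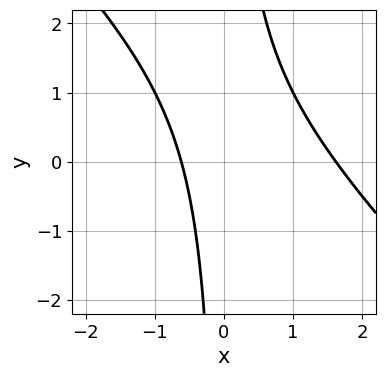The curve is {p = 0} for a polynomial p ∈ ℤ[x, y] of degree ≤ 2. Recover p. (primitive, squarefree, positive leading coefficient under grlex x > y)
x^2 + x*y - x - 1

(a) deg p = 2. No degree-1 curve has this shape.
(b) From the visible intercepts: no y-intercept at any integer in the box.
(c) Fitting integer coefficients to these (and the overall shape) gives p.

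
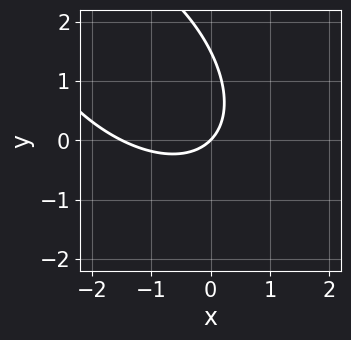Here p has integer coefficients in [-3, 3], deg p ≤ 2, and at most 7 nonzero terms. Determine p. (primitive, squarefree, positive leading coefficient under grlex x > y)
2*x^2 + 2*x*y + 2*y^2 + 3*x - 3*y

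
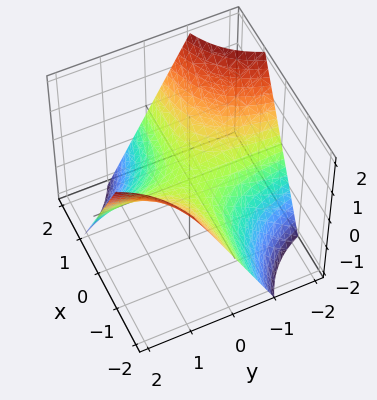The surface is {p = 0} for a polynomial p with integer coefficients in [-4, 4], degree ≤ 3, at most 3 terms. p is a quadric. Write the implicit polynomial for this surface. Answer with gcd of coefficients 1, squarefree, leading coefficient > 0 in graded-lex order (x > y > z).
1. deg p = 2. A saddle surface; a quadric.
2. Checking where it meets the axes: every point of the x-axis in the box is on the surface; one z-axis crossing is at z = 0; the visible y-axis segment lies entirely on the surface.
3. Solving for integer coefficients yields p as stated.

x*y + z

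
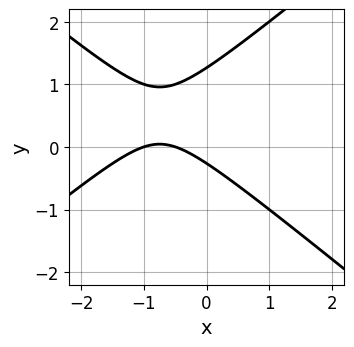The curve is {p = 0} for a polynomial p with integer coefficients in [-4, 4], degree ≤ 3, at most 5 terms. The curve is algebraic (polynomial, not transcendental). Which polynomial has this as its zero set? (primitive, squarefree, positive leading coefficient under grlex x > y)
2*x^2 - 3*y^2 + 3*x + 3*y + 1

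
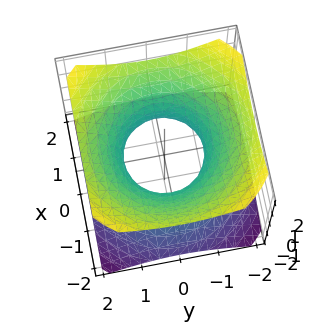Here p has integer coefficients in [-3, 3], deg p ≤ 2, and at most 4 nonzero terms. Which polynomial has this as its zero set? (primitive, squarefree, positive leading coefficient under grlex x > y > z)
1. The degree is 2 — the shape is more complex than any degree-1 surface.
2. Symmetries: the surface is invariant under rotation about z: p = q(x² + y², z).
3. Reading off the gridlines: a circular section at z = 1 has radius between 1 and 2; it misses every integer gridline on the z-axis; among the integer gridlines, it crosses the x-axis at x ∈ {-1, 1}; among the integer gridlines, it crosses the y-axis at y ∈ {-1, 1}.
4. Matching integer coefficients to the picture gives p.

2*x^2 + 2*y^2 - 3*z^2 - 2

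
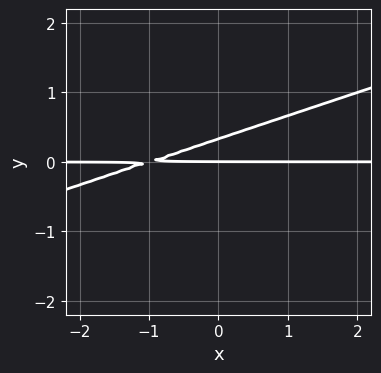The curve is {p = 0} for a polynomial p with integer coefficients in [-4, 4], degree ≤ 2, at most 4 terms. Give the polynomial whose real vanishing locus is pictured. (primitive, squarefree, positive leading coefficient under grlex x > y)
x*y - 3*y^2 + y

1. Degree: no degree-1 curve has this shape, so deg p = 2.
2. From the visible intercepts: it crosses the y-axis at the gridline y = 0; the visible x-axis segment lies entirely on the curve.
3. Together with the visible shape, these determine p as stated.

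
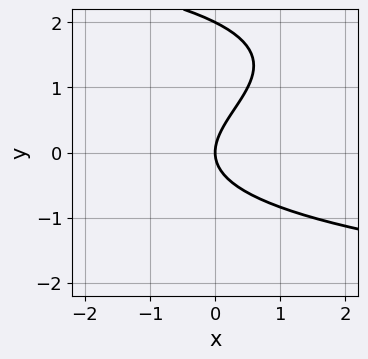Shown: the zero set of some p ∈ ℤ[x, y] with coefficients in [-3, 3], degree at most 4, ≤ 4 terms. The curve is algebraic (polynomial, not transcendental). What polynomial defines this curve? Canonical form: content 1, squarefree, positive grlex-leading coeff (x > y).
1. The degree is 3 — a generic line meets the curve in up to 3 points.
2. Against the integer gridlines: among the integer gridlines, it crosses the y-axis at y ∈ {0, 2}; it meets the x-axis at x = 0 (among the integer gridlines).
3. These observations pin down the coefficients.

y^3 - 2*y^2 + 2*x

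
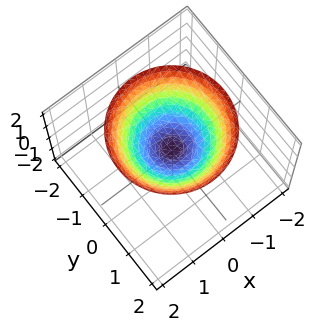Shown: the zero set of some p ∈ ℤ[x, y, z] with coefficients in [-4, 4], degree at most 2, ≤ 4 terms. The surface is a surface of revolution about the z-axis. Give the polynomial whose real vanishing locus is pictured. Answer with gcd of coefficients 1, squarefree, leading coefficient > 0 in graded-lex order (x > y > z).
The degree is 2 — no degree-1 surface has this shape.
By symmetry, the z-axis is an axis of rotation, so x and y enter only as x² + y².
From the visible intercepts: a circular section at z = 2 has radius between 1 and 2; no y-intercept at any integer in the box; the surface avoids every integer x-axis point in the box.
Putting this together gives p.

2*x^2 + 2*y^2 - 3*z + 1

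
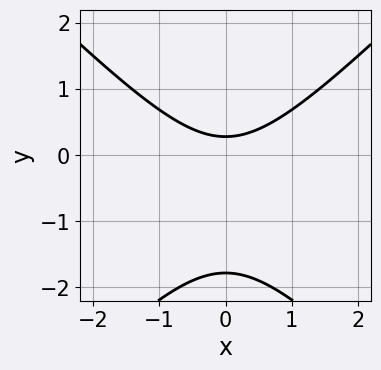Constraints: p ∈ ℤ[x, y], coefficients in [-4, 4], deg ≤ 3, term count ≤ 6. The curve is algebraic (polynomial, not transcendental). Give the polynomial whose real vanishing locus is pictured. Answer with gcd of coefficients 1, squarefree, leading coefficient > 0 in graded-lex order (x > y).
2*x^2 - 2*y^2 - 3*y + 1

(a) Degree: no degree-1 curve has this shape, so deg p = 2.
(b) Symmetries: mirror symmetry x ↦ −x ⇒ only even powers of x.
(c) Reading off the gridlines: the curve avoids every integer x-axis point in the box.
(d) These observations pin down the coefficients.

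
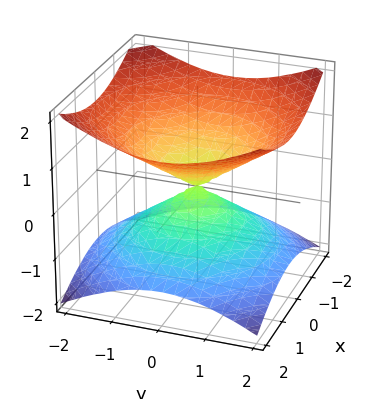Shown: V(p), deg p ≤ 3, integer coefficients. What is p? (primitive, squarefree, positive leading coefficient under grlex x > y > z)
x^2 + y^2 - 2*z^2

1. Degree: two nappes meeting at a single point; a quadric, so deg p = 2.
2. Symmetries: mirror symmetry z ↦ −z ⇒ only even powers of z; the z-axis is an axis of rotation, so x and y enter only as x² + y².
3. Reading off the gridlines: a circular section at z = 1 has radius between 1 and 2; it meets the z-axis at z = 0 (among the integer gridlines); it crosses the y-axis at the gridline y = 0.
4. Together with the visible shape, these determine p as stated.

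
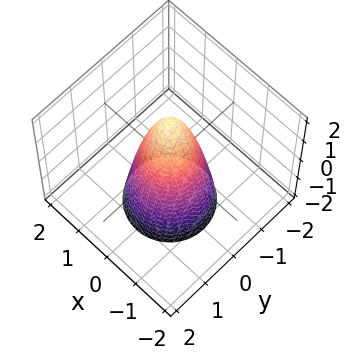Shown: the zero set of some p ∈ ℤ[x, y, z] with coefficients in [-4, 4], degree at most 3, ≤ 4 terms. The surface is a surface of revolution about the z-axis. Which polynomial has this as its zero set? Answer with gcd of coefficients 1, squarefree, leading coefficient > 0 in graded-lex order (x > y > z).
3*x^2 + 3*y^2 + z - 2

(a) The degree is 2 — no degree-1 surface has this shape.
(b) Symmetries: rotational symmetry about the z-axis ⇒ p depends on x, y only through x² + y².
(c) Checking where it meets the axes: one z-axis crossing is at z = 2; a circular section at z = 1 has radius between 0 and 1.
(d) Putting this together gives p.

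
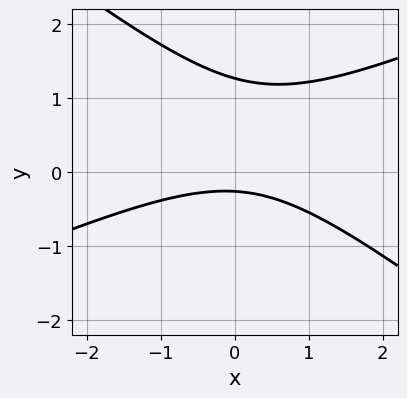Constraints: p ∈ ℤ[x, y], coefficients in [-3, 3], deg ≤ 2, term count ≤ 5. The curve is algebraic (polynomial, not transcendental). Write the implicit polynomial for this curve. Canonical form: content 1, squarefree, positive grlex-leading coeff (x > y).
x^2 - x*y - 3*y^2 + 3*y + 1

First, deg p = 2. A generic line meets the curve in up to 2 points.
Then, reading off the gridlines: the curve avoids every integer x-axis point in the box.
Finally, assembling these constraints gives the stated polynomial.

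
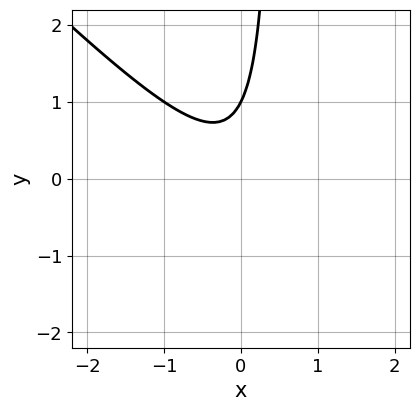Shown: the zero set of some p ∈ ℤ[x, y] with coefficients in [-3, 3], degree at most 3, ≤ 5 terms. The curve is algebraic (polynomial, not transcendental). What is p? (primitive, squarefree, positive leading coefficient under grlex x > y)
Degree: a generic line meets the curve in up to 2 points, so deg p = 2.
Reading off the gridlines: one y-axis crossing is at y = 1; it misses every integer gridline on the x-axis.
The integer polynomial consistent with all of this is the stated p.

2*x^2 + 2*x*y - y + 1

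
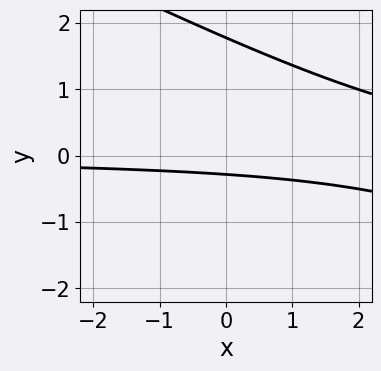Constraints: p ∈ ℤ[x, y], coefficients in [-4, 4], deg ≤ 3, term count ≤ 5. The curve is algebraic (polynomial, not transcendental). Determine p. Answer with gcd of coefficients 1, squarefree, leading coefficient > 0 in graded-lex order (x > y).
(a) Degree: a generic line meets the curve in up to 2 points, so deg p = 2.
(b) From the visible intercepts: it misses every integer gridline on the x-axis.
(c) Together with the visible shape, these determine p as stated.

x*y + 2*y^2 - 3*y - 1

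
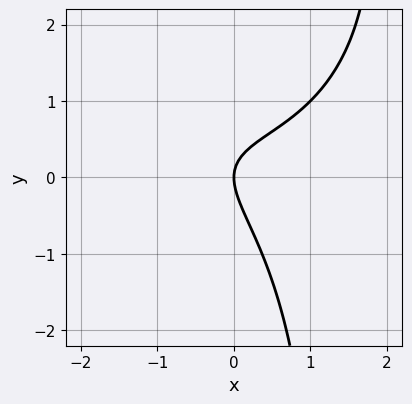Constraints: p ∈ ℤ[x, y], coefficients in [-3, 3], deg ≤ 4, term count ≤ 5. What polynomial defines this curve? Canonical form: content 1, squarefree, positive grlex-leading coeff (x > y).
x^3 + 2*x*y^2 - 3*x*y - 3*y^2 + 3*x

1. deg p = 3. No degree-2 curve has this shape.
2. Checking where it meets the axes: it crosses the y-axis at the gridline y = 0; it meets the x-axis at x = 0 (among the integer gridlines).
3. Solving for integer coefficients yields p as stated.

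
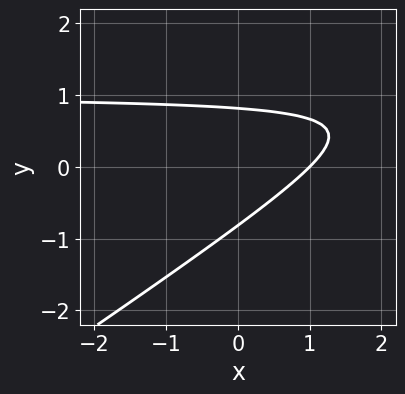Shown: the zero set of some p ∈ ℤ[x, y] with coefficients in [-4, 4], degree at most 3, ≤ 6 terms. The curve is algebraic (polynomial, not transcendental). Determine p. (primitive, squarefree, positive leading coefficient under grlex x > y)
deg p = 2.
Observable constraints: it crosses the x-axis at the gridline x = 1.
These observations pin down the coefficients.

2*x*y - 3*y^2 - 2*x + 2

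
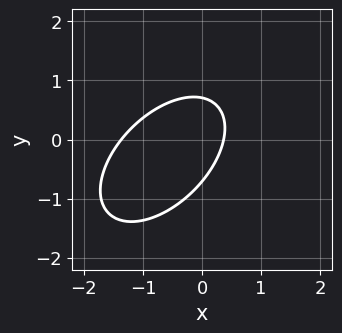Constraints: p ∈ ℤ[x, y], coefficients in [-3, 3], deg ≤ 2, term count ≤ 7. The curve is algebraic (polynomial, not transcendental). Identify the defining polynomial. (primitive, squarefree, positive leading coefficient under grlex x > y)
1. Degree: the shape is more complex than any degree-1 curve, so deg p = 2.
2. Solving for integer coefficients yields p as stated.

2*x^2 - 2*x*y + 2*y^2 + 2*x - 1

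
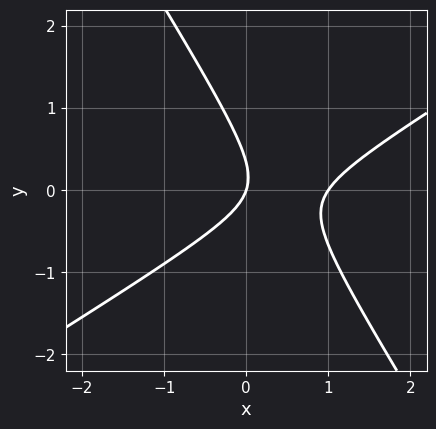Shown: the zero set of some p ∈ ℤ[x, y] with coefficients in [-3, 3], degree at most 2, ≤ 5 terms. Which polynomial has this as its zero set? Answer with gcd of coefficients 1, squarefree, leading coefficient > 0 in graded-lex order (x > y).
3*x^2 - 3*x*y - 3*y^2 - 3*x + y

First, the degree is 2 — the shape is more complex than any degree-1 curve.
Then, from the visible intercepts: one y-axis crossing is at y = 0; the x-axis gridline crossings are at x ∈ {0, 1}.
Finally, assembling these constraints gives the stated polynomial.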